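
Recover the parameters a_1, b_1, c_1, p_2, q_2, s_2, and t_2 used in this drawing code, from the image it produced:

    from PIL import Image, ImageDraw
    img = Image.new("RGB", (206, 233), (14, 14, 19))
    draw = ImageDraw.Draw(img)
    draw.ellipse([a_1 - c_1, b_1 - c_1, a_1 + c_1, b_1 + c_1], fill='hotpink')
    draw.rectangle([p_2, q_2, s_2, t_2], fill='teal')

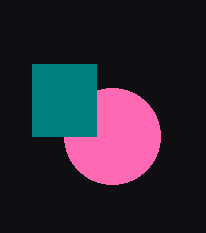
a_1 = 112, b_1 = 136, c_1 = 48, p_2 = 32, q_2 = 64, s_2 = 96, t_2 = 136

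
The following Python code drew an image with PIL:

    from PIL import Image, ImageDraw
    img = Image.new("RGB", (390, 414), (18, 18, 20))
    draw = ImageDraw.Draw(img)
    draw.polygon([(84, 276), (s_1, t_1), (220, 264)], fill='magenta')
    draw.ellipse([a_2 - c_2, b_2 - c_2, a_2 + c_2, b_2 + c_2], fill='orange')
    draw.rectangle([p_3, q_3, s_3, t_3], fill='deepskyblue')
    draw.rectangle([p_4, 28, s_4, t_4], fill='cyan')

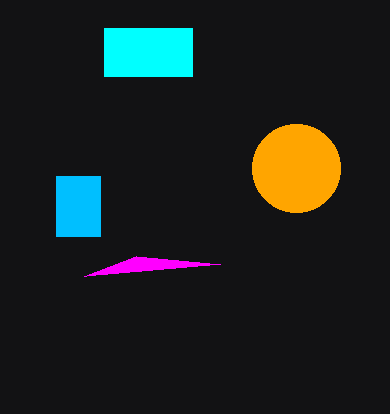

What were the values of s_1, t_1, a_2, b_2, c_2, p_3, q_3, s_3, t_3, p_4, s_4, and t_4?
s_1 = 136; t_1 = 256; a_2 = 296; b_2 = 168; c_2 = 44; p_3 = 56; q_3 = 176; s_3 = 100; t_3 = 236; p_4 = 104; s_4 = 192; t_4 = 76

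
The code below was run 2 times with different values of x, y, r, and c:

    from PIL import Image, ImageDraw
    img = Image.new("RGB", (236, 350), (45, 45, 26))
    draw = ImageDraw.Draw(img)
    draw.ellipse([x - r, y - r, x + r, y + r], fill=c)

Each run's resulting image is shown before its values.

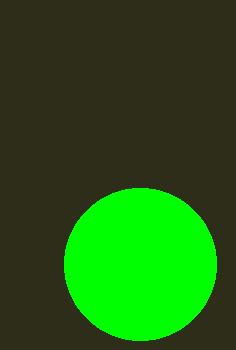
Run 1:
x = 140
y = 264
r = 76
c = 'lime'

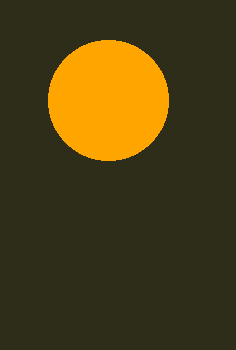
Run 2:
x = 108
y = 100
r = 60
c = 'orange'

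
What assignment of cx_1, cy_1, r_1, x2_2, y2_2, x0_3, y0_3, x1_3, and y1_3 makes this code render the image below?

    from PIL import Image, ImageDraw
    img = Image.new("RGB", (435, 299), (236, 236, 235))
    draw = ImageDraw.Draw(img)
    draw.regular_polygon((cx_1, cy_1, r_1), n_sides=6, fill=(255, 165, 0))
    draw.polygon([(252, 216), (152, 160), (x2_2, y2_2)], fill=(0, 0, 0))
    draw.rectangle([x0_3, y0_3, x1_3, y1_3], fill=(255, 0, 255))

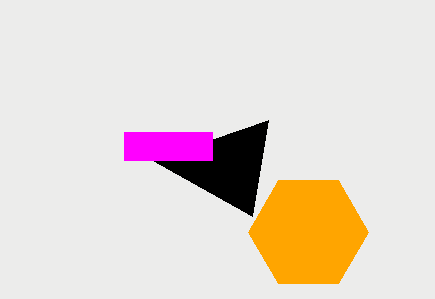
cx_1 = 308
cy_1 = 232
r_1 = 60
x2_2 = 268
y2_2 = 120
x0_3 = 124
y0_3 = 132
x1_3 = 212
y1_3 = 160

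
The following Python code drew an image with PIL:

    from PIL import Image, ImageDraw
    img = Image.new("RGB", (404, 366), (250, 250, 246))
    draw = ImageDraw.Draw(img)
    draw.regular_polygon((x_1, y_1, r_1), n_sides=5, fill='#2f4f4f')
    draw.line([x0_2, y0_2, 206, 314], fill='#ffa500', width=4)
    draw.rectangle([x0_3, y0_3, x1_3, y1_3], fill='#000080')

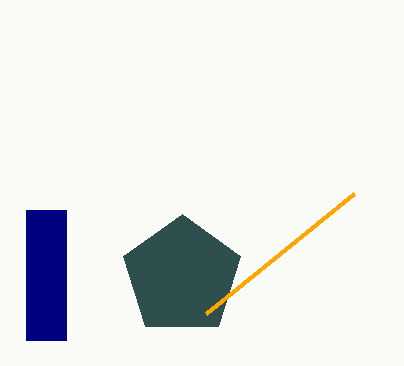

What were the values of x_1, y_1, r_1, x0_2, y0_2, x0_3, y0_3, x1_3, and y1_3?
x_1 = 182; y_1 = 276; r_1 = 62; x0_2 = 354; y0_2 = 194; x0_3 = 26; y0_3 = 210; x1_3 = 66; y1_3 = 340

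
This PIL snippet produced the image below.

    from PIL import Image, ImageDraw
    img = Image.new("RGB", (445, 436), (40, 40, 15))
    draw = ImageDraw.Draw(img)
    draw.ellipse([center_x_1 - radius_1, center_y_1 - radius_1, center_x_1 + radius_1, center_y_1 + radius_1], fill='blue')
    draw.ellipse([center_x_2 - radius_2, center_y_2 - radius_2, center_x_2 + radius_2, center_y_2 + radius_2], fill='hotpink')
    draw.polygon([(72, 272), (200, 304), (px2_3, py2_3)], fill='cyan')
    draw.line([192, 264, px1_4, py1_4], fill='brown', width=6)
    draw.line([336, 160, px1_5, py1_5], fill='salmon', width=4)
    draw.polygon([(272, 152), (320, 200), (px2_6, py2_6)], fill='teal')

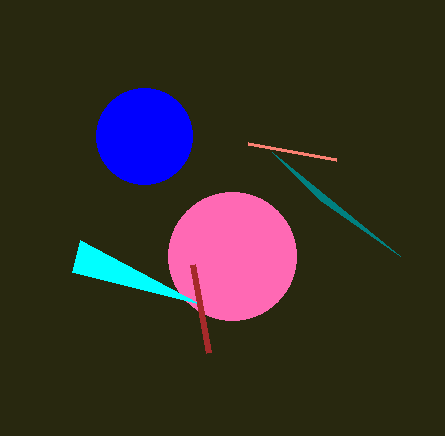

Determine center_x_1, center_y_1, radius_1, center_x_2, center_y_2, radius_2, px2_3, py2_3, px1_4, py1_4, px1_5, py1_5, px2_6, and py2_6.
center_x_1 = 144
center_y_1 = 136
radius_1 = 48
center_x_2 = 232
center_y_2 = 256
radius_2 = 64
px2_3 = 80
py2_3 = 240
px1_4 = 208
py1_4 = 352
px1_5 = 248
py1_5 = 144
px2_6 = 400
py2_6 = 256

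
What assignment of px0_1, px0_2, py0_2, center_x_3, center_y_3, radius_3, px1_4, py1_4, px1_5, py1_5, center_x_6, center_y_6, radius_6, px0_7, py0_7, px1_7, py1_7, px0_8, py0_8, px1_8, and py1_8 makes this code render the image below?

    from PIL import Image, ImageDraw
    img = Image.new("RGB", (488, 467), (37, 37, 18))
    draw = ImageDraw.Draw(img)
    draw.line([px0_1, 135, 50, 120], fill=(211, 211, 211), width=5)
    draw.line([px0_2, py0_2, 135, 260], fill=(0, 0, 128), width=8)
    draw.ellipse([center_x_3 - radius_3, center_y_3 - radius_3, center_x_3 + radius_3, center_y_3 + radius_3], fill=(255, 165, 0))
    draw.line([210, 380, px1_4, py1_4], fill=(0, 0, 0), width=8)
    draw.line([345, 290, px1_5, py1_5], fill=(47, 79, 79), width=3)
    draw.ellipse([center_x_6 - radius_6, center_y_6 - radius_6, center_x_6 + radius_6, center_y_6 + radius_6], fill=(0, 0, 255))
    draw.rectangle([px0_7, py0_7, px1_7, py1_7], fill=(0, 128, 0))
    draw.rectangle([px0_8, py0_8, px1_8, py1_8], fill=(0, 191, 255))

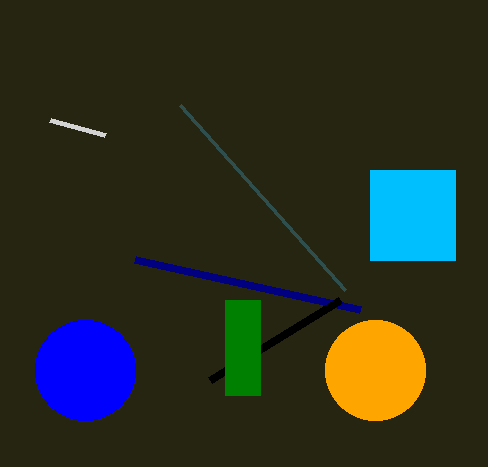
px0_1 = 105
px0_2 = 360
py0_2 = 310
center_x_3 = 375
center_y_3 = 370
radius_3 = 50
px1_4 = 340
py1_4 = 300
px1_5 = 180
py1_5 = 105
center_x_6 = 85
center_y_6 = 370
radius_6 = 50
px0_7 = 225
py0_7 = 300
px1_7 = 260
py1_7 = 395
px0_8 = 370
py0_8 = 170
px1_8 = 455
py1_8 = 260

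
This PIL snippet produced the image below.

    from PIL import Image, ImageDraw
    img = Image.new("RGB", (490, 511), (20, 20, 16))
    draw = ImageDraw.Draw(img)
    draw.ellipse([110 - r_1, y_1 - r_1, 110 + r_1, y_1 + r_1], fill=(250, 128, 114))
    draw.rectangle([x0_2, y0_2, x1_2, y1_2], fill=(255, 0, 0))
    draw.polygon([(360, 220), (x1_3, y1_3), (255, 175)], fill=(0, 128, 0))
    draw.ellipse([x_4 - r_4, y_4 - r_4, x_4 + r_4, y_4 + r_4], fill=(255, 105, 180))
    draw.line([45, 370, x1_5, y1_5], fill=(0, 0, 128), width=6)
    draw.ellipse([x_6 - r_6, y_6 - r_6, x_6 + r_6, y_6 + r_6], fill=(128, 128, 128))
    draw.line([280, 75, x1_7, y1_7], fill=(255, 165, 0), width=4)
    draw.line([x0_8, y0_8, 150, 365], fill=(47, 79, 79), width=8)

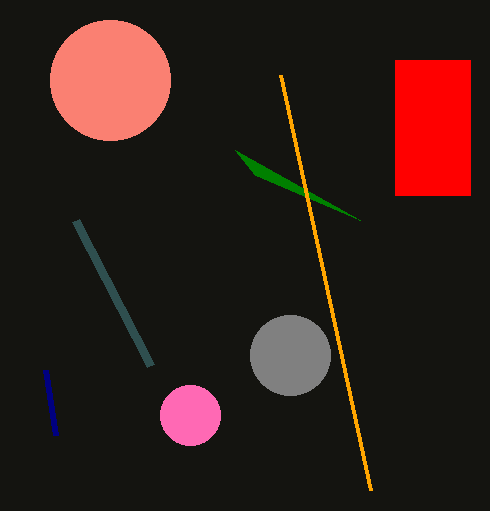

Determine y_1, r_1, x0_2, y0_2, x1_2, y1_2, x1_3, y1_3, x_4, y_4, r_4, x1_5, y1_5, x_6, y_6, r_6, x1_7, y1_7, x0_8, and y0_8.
y_1 = 80; r_1 = 60; x0_2 = 395; y0_2 = 60; x1_2 = 470; y1_2 = 195; x1_3 = 235; y1_3 = 150; x_4 = 190; y_4 = 415; r_4 = 30; x1_5 = 55; y1_5 = 435; x_6 = 290; y_6 = 355; r_6 = 40; x1_7 = 370; y1_7 = 490; x0_8 = 75; y0_8 = 220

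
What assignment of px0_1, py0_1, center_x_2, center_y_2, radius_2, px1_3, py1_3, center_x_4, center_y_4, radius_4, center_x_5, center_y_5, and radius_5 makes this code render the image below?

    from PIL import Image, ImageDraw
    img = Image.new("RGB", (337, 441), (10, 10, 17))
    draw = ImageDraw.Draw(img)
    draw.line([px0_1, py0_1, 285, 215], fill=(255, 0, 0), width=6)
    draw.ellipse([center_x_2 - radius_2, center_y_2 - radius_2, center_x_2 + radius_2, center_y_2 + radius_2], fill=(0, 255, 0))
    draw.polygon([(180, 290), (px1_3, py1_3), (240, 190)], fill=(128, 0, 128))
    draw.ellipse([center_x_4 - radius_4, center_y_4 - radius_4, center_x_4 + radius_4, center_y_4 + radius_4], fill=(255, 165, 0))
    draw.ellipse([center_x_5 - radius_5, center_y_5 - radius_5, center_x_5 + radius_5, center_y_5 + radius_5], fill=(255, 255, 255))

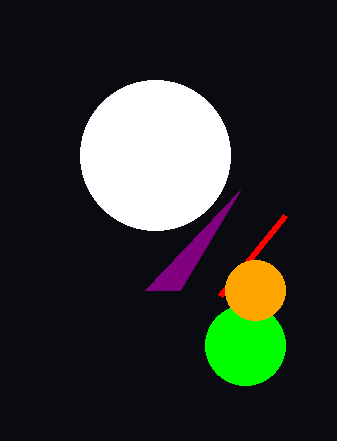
px0_1 = 220, py0_1 = 295, center_x_2 = 245, center_y_2 = 345, radius_2 = 40, px1_3 = 145, py1_3 = 290, center_x_4 = 255, center_y_4 = 290, radius_4 = 30, center_x_5 = 155, center_y_5 = 155, radius_5 = 75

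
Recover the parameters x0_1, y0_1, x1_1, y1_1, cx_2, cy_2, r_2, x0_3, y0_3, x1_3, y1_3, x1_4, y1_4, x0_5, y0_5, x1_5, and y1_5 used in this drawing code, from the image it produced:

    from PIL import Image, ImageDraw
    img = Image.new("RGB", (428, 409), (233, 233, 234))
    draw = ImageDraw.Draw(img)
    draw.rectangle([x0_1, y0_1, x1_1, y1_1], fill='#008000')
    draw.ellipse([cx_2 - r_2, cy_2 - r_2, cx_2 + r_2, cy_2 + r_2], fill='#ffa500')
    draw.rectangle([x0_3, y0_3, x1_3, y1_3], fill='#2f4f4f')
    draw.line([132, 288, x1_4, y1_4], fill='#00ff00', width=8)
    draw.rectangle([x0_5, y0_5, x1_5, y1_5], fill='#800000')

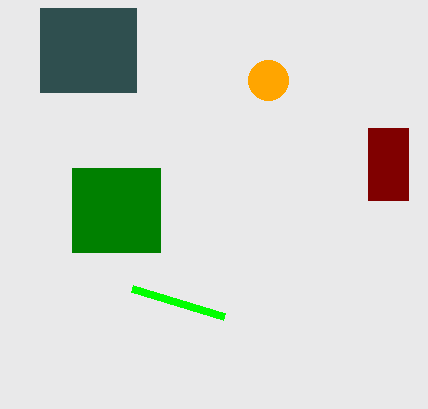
x0_1 = 72, y0_1 = 168, x1_1 = 160, y1_1 = 252, cx_2 = 268, cy_2 = 80, r_2 = 20, x0_3 = 40, y0_3 = 8, x1_3 = 136, y1_3 = 92, x1_4 = 224, y1_4 = 316, x0_5 = 368, y0_5 = 128, x1_5 = 408, y1_5 = 200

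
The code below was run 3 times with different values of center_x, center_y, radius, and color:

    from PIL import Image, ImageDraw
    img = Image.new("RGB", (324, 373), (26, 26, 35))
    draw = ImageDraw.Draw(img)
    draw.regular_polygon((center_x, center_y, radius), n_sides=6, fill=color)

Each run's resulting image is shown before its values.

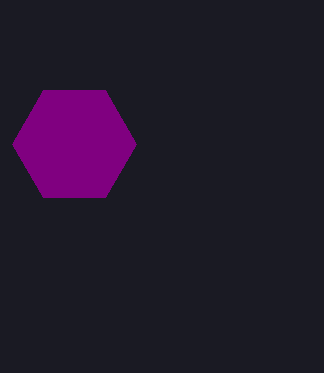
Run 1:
center_x = 74; center_y = 144; radius = 62; color = 'purple'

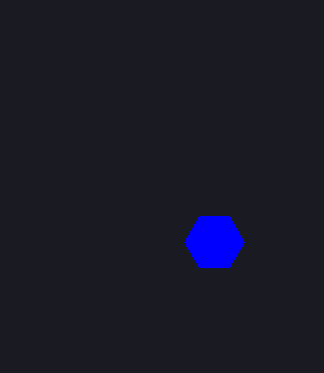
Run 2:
center_x = 214, center_y = 242, radius = 30, color = 'blue'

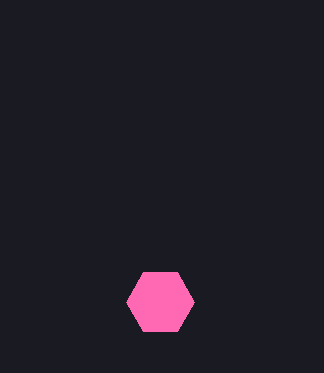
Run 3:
center_x = 160; center_y = 302; radius = 34; color = 'hotpink'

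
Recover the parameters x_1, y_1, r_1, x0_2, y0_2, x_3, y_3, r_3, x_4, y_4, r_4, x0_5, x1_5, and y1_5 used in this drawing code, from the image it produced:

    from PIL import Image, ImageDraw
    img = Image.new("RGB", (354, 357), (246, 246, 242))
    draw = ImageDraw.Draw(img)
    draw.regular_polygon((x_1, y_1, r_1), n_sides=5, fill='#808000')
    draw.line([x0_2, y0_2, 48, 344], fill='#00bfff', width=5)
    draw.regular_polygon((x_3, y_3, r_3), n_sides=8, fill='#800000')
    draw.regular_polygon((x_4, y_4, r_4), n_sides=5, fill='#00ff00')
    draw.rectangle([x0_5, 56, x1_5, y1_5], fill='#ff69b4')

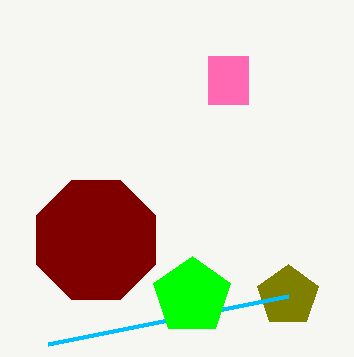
x_1 = 288, y_1 = 296, r_1 = 32, x0_2 = 288, y0_2 = 296, x_3 = 96, y_3 = 240, r_3 = 64, x_4 = 192, y_4 = 296, r_4 = 40, x0_5 = 208, x1_5 = 248, y1_5 = 104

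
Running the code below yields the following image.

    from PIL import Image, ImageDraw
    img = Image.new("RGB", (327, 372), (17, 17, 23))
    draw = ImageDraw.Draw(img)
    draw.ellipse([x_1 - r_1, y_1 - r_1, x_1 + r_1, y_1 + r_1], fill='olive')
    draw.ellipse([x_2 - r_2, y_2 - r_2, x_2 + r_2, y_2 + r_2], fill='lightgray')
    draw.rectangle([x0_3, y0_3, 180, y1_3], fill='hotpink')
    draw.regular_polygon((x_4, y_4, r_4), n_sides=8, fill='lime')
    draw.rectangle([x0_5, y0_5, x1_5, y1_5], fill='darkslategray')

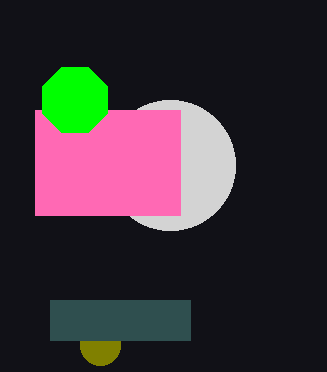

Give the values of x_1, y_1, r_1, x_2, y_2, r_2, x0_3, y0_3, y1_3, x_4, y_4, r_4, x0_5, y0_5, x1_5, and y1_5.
x_1 = 100, y_1 = 345, r_1 = 20, x_2 = 170, y_2 = 165, r_2 = 65, x0_3 = 35, y0_3 = 110, y1_3 = 215, x_4 = 75, y_4 = 100, r_4 = 35, x0_5 = 50, y0_5 = 300, x1_5 = 190, y1_5 = 340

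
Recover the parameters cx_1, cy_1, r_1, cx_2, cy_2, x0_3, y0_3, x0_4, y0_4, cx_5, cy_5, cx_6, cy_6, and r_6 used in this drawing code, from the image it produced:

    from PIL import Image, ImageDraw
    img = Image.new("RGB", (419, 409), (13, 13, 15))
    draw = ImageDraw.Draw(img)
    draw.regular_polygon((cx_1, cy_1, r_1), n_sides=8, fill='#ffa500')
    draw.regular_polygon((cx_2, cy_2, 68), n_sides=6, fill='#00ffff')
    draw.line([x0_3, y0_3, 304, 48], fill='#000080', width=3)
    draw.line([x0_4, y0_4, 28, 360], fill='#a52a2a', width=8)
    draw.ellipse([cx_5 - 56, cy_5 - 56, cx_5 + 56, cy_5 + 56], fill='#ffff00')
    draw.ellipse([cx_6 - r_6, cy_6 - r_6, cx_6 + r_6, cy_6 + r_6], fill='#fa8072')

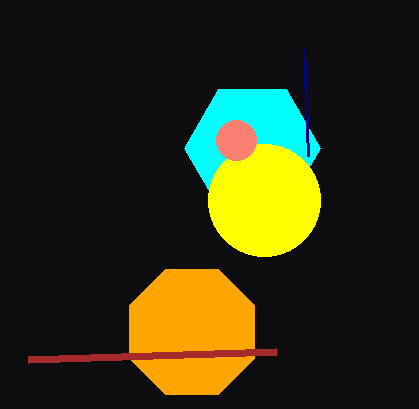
cx_1 = 192, cy_1 = 332, r_1 = 68, cx_2 = 252, cy_2 = 148, x0_3 = 308, y0_3 = 156, x0_4 = 276, y0_4 = 352, cx_5 = 264, cy_5 = 200, cx_6 = 236, cy_6 = 140, r_6 = 20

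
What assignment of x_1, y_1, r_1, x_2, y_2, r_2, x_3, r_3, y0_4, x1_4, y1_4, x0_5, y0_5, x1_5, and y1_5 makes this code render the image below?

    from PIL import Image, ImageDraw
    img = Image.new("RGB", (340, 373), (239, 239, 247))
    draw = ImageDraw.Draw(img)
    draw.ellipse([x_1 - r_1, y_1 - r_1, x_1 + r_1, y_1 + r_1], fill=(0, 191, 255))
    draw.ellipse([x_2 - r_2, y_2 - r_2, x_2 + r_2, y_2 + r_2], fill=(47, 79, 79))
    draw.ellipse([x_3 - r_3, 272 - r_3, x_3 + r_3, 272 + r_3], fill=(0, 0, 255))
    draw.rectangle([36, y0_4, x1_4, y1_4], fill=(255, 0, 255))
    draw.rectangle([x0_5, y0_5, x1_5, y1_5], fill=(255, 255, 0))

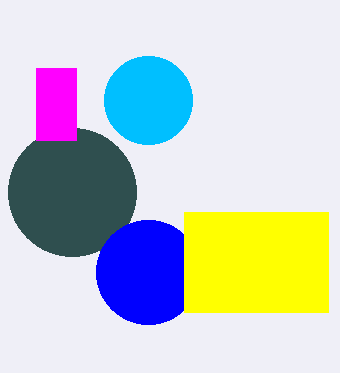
x_1 = 148; y_1 = 100; r_1 = 44; x_2 = 72; y_2 = 192; r_2 = 64; x_3 = 148; r_3 = 52; y0_4 = 68; x1_4 = 76; y1_4 = 140; x0_5 = 184; y0_5 = 212; x1_5 = 328; y1_5 = 312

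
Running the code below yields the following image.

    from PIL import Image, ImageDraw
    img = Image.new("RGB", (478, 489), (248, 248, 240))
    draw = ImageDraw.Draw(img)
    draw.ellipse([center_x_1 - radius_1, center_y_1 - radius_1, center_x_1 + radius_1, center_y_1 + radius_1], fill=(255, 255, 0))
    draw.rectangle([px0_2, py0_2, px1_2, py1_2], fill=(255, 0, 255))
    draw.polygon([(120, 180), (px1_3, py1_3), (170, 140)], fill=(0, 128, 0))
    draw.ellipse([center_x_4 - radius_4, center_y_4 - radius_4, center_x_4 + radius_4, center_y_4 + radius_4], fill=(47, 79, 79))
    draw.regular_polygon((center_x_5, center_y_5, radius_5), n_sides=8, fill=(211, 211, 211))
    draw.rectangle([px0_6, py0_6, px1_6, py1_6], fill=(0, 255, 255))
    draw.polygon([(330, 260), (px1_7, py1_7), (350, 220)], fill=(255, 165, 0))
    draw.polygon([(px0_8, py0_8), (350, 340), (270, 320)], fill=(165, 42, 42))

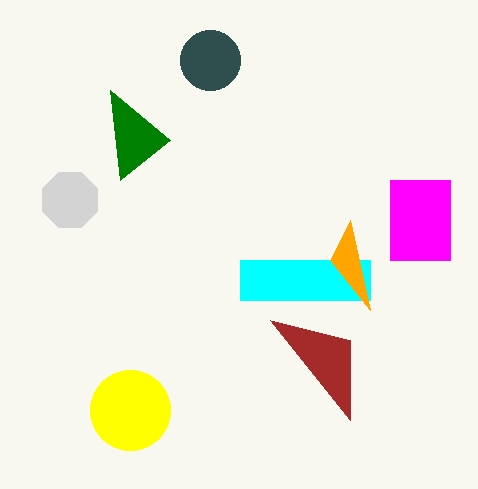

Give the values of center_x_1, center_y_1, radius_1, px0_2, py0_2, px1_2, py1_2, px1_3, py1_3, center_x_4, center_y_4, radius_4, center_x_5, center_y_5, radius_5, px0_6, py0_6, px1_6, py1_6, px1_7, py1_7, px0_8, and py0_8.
center_x_1 = 130
center_y_1 = 410
radius_1 = 40
px0_2 = 390
py0_2 = 180
px1_2 = 450
py1_2 = 260
px1_3 = 110
py1_3 = 90
center_x_4 = 210
center_y_4 = 60
radius_4 = 30
center_x_5 = 70
center_y_5 = 200
radius_5 = 30
px0_6 = 240
py0_6 = 260
px1_6 = 370
py1_6 = 300
px1_7 = 370
py1_7 = 310
px0_8 = 350
py0_8 = 420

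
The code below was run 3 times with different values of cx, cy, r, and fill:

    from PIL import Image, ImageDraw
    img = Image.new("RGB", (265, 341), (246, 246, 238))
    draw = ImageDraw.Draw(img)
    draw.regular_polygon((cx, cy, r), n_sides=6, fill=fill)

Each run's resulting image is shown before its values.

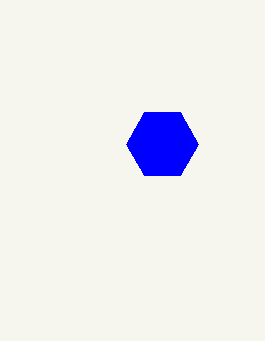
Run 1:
cx = 162, cy = 144, r = 36, fill = 'blue'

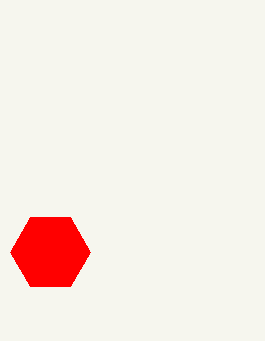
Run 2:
cx = 50; cy = 252; r = 40; fill = 'red'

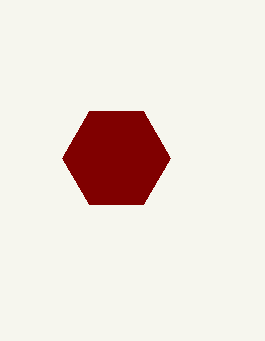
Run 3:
cx = 116
cy = 158
r = 54
fill = 'maroon'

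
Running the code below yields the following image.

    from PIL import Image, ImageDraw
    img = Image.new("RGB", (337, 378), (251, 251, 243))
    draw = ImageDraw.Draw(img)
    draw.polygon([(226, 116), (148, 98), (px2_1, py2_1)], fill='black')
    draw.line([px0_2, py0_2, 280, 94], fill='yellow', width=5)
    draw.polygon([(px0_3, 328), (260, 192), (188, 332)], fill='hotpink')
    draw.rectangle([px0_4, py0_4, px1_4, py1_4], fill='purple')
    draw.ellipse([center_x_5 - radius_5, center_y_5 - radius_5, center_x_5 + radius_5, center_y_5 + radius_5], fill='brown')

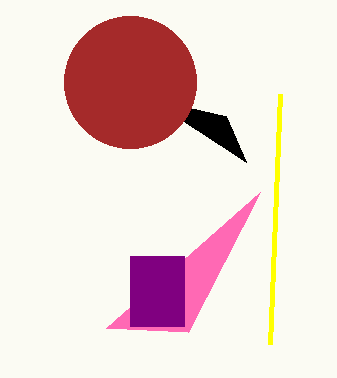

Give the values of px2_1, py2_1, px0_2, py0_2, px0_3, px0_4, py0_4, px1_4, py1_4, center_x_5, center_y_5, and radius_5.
px2_1 = 246, py2_1 = 162, px0_2 = 270, py0_2 = 344, px0_3 = 106, px0_4 = 130, py0_4 = 256, px1_4 = 184, py1_4 = 326, center_x_5 = 130, center_y_5 = 82, radius_5 = 66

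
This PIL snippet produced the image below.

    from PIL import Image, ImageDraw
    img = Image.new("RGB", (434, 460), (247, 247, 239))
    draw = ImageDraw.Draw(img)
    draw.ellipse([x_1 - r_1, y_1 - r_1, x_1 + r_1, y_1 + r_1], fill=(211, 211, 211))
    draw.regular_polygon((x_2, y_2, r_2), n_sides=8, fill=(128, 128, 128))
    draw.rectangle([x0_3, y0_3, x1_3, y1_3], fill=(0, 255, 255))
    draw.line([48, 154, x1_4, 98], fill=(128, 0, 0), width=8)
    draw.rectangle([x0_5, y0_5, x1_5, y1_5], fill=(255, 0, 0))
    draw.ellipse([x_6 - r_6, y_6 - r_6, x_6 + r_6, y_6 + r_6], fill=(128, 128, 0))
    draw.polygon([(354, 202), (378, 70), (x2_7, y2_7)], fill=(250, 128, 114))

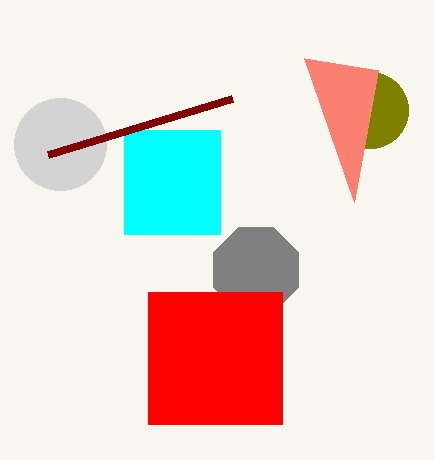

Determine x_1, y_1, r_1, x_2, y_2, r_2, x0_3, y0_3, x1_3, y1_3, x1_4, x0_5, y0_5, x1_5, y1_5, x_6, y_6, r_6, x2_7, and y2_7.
x_1 = 60, y_1 = 144, r_1 = 46, x_2 = 256, y_2 = 270, r_2 = 46, x0_3 = 124, y0_3 = 130, x1_3 = 220, y1_3 = 234, x1_4 = 232, x0_5 = 148, y0_5 = 292, x1_5 = 282, y1_5 = 424, x_6 = 370, y_6 = 110, r_6 = 38, x2_7 = 304, y2_7 = 58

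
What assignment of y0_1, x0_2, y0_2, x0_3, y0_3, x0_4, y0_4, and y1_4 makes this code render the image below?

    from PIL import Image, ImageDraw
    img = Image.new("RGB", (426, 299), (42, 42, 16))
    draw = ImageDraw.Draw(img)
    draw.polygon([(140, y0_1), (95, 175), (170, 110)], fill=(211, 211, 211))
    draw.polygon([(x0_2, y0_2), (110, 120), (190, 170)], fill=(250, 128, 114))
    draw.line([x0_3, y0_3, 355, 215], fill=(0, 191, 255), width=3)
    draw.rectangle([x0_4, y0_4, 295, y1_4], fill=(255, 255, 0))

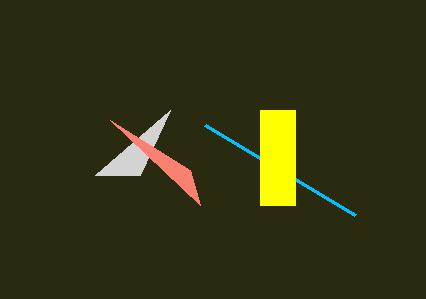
y0_1 = 175; x0_2 = 200; y0_2 = 205; x0_3 = 205; y0_3 = 125; x0_4 = 260; y0_4 = 110; y1_4 = 205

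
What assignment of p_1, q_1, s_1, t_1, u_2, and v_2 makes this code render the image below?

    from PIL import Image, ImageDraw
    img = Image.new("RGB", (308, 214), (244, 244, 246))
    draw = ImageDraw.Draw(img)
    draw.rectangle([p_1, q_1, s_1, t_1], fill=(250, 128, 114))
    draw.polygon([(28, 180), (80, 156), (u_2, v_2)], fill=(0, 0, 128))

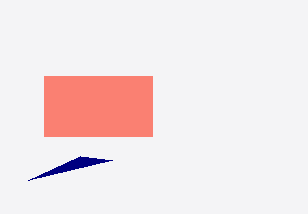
p_1 = 44
q_1 = 76
s_1 = 152
t_1 = 136
u_2 = 112
v_2 = 160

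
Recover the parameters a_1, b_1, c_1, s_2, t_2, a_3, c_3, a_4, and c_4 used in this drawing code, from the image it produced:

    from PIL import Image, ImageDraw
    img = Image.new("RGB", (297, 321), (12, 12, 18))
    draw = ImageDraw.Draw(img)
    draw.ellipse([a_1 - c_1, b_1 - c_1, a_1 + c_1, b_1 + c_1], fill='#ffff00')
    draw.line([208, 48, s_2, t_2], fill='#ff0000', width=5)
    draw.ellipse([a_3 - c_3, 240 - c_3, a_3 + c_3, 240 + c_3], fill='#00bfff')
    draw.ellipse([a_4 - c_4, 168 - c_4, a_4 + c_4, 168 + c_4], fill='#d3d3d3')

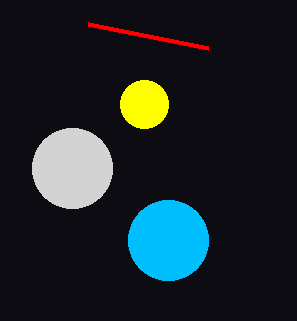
a_1 = 144
b_1 = 104
c_1 = 24
s_2 = 88
t_2 = 24
a_3 = 168
c_3 = 40
a_4 = 72
c_4 = 40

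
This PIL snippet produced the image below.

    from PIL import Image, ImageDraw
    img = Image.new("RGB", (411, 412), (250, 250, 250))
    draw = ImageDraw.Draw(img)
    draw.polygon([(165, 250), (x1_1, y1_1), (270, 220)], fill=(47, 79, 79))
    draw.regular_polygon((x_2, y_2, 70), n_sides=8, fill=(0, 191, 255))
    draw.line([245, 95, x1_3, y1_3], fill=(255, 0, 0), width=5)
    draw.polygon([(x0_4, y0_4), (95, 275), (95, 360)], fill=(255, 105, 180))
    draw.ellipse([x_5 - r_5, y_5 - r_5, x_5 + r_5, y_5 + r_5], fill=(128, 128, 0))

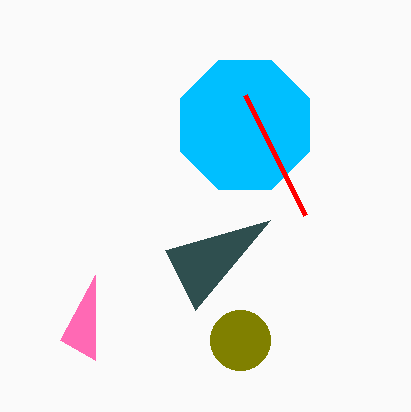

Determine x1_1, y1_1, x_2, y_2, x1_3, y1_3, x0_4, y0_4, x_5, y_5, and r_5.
x1_1 = 195; y1_1 = 310; x_2 = 245; y_2 = 125; x1_3 = 305; y1_3 = 215; x0_4 = 60; y0_4 = 340; x_5 = 240; y_5 = 340; r_5 = 30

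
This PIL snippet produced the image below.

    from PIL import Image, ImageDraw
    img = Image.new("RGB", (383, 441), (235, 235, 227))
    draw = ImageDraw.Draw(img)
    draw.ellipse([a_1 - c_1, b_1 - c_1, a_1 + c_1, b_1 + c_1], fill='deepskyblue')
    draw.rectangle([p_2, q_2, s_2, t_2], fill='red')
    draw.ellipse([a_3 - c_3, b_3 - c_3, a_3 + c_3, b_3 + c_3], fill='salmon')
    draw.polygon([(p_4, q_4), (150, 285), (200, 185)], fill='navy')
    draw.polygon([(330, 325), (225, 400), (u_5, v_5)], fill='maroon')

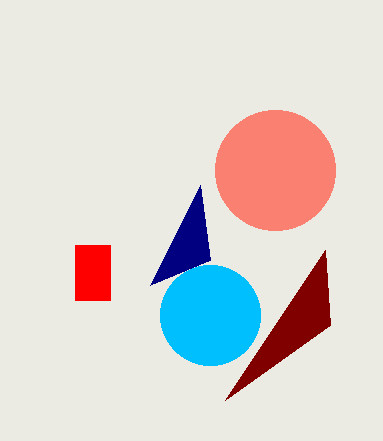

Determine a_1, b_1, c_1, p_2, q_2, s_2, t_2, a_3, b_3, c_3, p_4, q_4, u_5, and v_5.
a_1 = 210, b_1 = 315, c_1 = 50, p_2 = 75, q_2 = 245, s_2 = 110, t_2 = 300, a_3 = 275, b_3 = 170, c_3 = 60, p_4 = 210, q_4 = 260, u_5 = 325, v_5 = 250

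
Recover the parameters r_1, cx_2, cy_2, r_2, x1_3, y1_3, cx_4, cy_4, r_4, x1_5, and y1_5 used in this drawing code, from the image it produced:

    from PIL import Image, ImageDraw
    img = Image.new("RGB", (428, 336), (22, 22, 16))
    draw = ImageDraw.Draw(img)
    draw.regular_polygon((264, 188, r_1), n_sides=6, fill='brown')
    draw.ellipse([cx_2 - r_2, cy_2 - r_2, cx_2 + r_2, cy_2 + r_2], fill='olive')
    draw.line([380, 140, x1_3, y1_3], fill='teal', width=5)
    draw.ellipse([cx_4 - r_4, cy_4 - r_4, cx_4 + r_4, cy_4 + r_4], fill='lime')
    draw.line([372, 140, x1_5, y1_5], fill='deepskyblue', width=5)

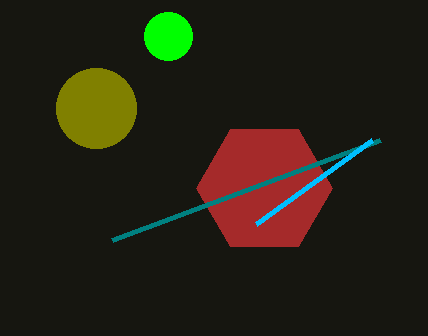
r_1 = 68; cx_2 = 96; cy_2 = 108; r_2 = 40; x1_3 = 112; y1_3 = 240; cx_4 = 168; cy_4 = 36; r_4 = 24; x1_5 = 256; y1_5 = 224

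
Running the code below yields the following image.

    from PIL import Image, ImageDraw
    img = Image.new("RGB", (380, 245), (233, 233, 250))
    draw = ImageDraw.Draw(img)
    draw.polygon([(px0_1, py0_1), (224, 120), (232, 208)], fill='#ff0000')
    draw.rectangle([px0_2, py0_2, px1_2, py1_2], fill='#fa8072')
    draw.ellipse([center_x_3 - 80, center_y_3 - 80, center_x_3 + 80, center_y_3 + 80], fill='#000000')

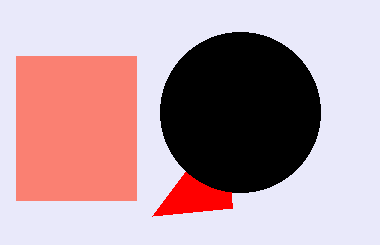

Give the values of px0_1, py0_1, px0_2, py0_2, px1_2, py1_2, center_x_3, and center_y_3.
px0_1 = 152, py0_1 = 216, px0_2 = 16, py0_2 = 56, px1_2 = 136, py1_2 = 200, center_x_3 = 240, center_y_3 = 112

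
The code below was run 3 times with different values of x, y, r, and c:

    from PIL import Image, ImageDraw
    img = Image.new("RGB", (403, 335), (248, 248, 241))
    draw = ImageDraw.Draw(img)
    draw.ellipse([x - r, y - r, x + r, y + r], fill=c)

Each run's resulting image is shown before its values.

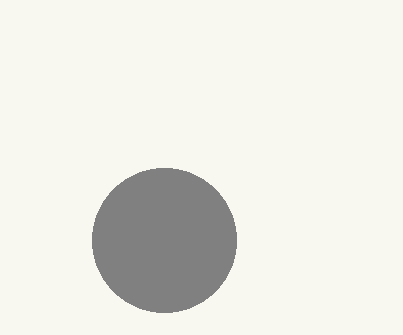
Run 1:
x = 164; y = 240; r = 72; c = 'gray'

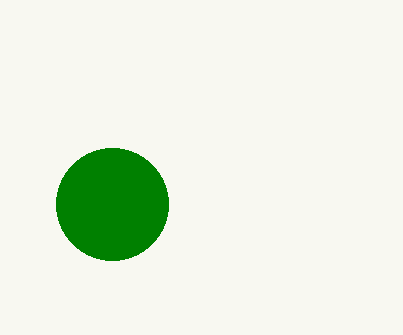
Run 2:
x = 112; y = 204; r = 56; c = 'green'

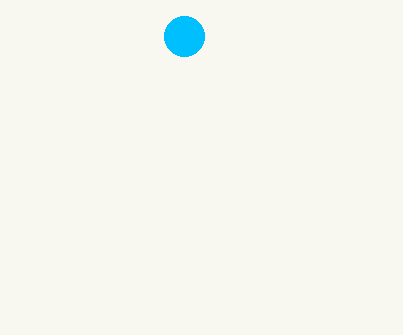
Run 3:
x = 184, y = 36, r = 20, c = 'deepskyblue'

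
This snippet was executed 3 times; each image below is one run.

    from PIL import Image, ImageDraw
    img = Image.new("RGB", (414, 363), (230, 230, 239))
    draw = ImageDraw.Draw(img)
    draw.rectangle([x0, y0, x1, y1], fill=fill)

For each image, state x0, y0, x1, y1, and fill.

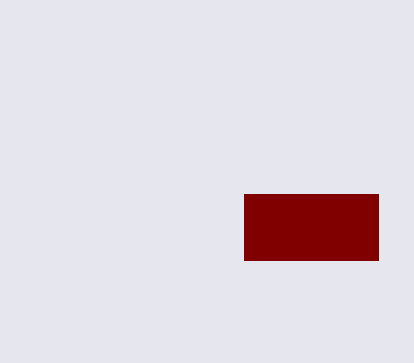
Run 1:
x0 = 244
y0 = 194
x1 = 378
y1 = 260
fill = 'maroon'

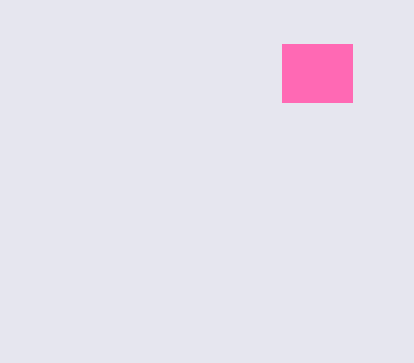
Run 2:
x0 = 282, y0 = 44, x1 = 352, y1 = 102, fill = 'hotpink'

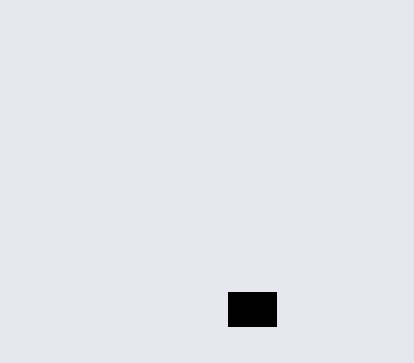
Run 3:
x0 = 228; y0 = 292; x1 = 276; y1 = 326; fill = 'black'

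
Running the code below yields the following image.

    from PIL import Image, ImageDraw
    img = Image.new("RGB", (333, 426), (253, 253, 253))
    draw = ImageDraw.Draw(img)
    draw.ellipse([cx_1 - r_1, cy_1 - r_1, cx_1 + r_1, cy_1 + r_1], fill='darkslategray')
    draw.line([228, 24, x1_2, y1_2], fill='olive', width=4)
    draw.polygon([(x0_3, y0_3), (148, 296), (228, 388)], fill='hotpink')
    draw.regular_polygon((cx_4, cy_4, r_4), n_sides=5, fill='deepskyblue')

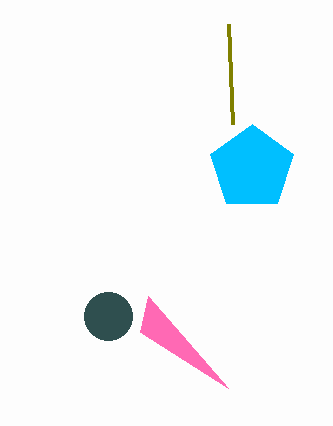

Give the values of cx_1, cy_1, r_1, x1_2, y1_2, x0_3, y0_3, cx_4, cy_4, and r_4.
cx_1 = 108
cy_1 = 316
r_1 = 24
x1_2 = 232
y1_2 = 124
x0_3 = 140
y0_3 = 332
cx_4 = 252
cy_4 = 168
r_4 = 44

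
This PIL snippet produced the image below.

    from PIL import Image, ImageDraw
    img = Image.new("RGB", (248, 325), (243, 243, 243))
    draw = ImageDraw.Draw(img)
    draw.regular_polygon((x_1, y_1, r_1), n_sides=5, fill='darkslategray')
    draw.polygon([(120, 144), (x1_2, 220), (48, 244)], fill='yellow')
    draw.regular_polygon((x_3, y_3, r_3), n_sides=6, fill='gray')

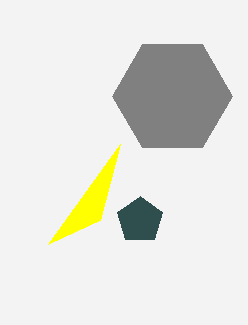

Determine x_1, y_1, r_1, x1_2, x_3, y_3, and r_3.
x_1 = 140; y_1 = 220; r_1 = 24; x1_2 = 100; x_3 = 172; y_3 = 96; r_3 = 60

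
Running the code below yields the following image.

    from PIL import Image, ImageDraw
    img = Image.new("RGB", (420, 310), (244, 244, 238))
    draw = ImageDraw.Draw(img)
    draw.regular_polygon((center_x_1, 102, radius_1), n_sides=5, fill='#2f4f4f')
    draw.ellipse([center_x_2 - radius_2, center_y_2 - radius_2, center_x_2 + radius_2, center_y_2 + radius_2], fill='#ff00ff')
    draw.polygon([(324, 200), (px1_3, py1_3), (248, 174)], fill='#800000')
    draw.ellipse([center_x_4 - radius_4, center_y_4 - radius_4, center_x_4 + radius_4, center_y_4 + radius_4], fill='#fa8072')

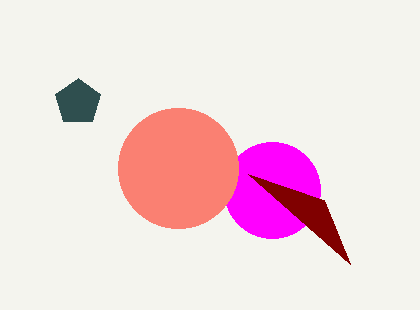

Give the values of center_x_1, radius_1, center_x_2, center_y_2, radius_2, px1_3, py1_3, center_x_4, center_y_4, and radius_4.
center_x_1 = 78
radius_1 = 24
center_x_2 = 272
center_y_2 = 190
radius_2 = 48
px1_3 = 350
py1_3 = 264
center_x_4 = 178
center_y_4 = 168
radius_4 = 60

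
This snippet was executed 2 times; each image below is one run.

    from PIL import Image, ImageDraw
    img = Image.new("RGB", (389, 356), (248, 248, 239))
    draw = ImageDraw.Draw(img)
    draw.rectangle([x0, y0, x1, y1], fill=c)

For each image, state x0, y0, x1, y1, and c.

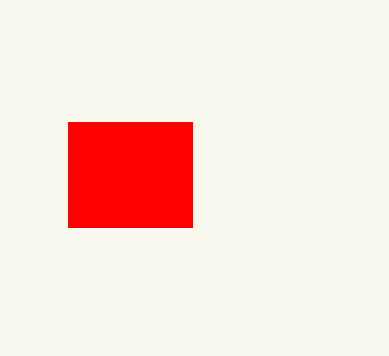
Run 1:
x0 = 68, y0 = 122, x1 = 192, y1 = 227, c = 'red'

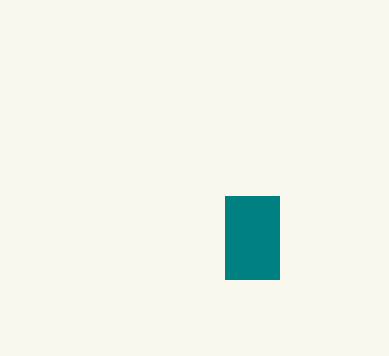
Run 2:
x0 = 225; y0 = 196; x1 = 279; y1 = 279; c = 'teal'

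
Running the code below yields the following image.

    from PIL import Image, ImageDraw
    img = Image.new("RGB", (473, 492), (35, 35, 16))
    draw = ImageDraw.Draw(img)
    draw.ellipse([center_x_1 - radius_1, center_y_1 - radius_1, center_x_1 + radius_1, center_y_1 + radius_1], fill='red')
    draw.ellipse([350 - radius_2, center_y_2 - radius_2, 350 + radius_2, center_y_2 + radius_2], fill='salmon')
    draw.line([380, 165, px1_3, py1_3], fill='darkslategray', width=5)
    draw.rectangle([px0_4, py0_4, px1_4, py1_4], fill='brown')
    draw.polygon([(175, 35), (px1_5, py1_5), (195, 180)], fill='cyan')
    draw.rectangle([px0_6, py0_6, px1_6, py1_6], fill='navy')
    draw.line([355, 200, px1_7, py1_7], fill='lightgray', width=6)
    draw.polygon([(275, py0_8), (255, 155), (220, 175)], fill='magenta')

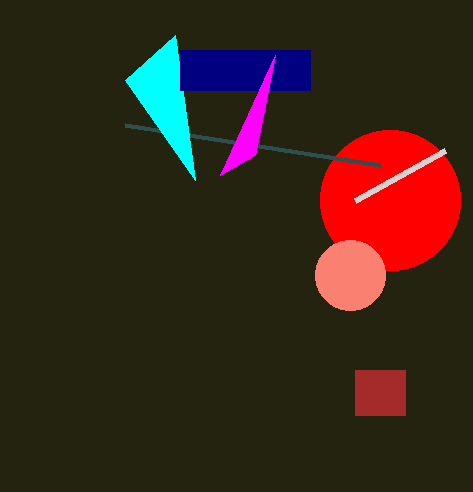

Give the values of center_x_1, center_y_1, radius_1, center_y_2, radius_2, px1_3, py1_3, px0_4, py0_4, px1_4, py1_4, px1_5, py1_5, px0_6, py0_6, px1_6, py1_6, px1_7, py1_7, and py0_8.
center_x_1 = 390
center_y_1 = 200
radius_1 = 70
center_y_2 = 275
radius_2 = 35
px1_3 = 125
py1_3 = 125
px0_4 = 355
py0_4 = 370
px1_4 = 405
py1_4 = 415
px1_5 = 125
py1_5 = 80
px0_6 = 180
py0_6 = 50
px1_6 = 310
py1_6 = 90
px1_7 = 445
py1_7 = 150
py0_8 = 55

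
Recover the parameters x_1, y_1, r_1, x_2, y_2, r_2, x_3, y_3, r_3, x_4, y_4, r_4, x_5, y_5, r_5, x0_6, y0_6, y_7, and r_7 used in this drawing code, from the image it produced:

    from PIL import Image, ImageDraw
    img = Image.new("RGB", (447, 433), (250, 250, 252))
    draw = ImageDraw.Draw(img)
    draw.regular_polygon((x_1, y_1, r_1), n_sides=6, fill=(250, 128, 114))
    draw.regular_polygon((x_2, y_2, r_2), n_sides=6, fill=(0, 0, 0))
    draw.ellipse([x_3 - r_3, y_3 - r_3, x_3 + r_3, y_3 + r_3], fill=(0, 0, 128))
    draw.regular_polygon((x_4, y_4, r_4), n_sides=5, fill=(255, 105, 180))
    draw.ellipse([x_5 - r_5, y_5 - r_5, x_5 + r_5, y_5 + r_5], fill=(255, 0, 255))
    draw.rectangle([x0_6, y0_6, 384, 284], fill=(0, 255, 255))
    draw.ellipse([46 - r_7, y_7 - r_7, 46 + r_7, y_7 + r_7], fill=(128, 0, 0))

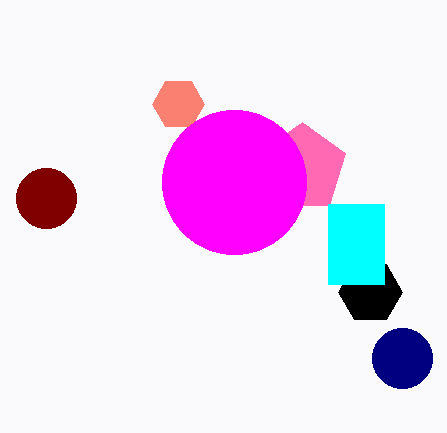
x_1 = 178; y_1 = 104; r_1 = 26; x_2 = 370; y_2 = 292; r_2 = 32; x_3 = 402; y_3 = 358; r_3 = 30; x_4 = 302; y_4 = 168; r_4 = 46; x_5 = 234; y_5 = 182; r_5 = 72; x0_6 = 328; y0_6 = 204; y_7 = 198; r_7 = 30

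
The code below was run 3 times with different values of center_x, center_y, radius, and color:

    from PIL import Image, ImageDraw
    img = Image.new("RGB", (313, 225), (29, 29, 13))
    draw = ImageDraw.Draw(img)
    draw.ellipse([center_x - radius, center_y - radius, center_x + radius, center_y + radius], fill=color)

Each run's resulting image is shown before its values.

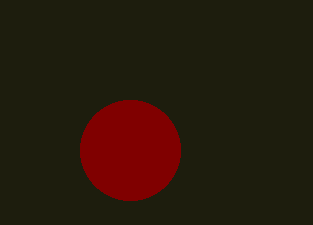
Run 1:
center_x = 130; center_y = 150; radius = 50; color = 'maroon'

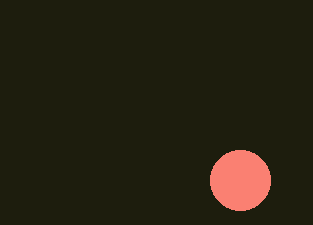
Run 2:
center_x = 240
center_y = 180
radius = 30
color = 'salmon'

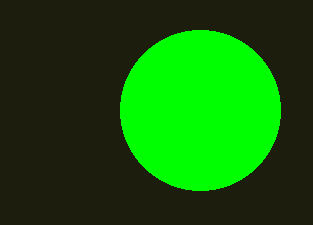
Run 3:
center_x = 200
center_y = 110
radius = 80
color = 'lime'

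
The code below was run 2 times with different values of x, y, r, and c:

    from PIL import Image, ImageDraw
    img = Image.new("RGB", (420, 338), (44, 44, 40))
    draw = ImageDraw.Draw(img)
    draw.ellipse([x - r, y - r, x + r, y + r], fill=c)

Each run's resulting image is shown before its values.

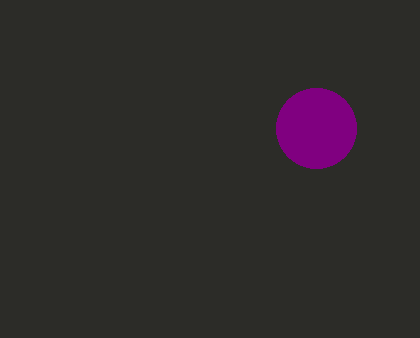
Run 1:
x = 316; y = 128; r = 40; c = 'purple'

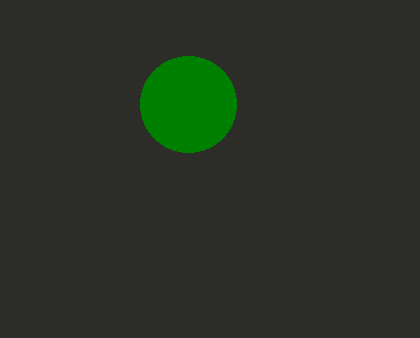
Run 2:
x = 188
y = 104
r = 48
c = 'green'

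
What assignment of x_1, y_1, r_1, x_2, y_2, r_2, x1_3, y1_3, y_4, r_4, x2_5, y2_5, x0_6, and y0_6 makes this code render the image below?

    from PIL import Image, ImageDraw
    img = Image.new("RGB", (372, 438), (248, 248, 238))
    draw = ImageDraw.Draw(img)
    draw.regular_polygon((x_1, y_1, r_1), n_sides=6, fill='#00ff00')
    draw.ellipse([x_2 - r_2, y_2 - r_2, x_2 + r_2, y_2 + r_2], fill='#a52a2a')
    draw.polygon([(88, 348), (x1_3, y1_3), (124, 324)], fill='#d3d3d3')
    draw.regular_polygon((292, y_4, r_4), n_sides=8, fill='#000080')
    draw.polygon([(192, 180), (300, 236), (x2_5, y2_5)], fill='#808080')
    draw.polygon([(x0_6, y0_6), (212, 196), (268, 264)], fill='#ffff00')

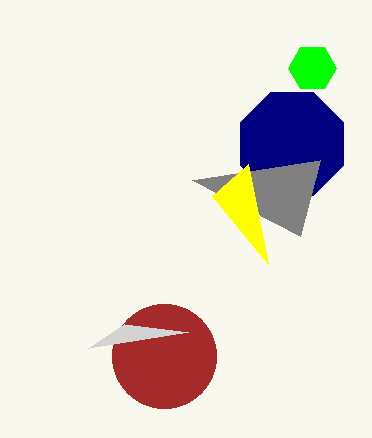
x_1 = 312, y_1 = 68, r_1 = 24, x_2 = 164, y_2 = 356, r_2 = 52, x1_3 = 188, y1_3 = 332, y_4 = 144, r_4 = 56, x2_5 = 320, y2_5 = 160, x0_6 = 248, y0_6 = 164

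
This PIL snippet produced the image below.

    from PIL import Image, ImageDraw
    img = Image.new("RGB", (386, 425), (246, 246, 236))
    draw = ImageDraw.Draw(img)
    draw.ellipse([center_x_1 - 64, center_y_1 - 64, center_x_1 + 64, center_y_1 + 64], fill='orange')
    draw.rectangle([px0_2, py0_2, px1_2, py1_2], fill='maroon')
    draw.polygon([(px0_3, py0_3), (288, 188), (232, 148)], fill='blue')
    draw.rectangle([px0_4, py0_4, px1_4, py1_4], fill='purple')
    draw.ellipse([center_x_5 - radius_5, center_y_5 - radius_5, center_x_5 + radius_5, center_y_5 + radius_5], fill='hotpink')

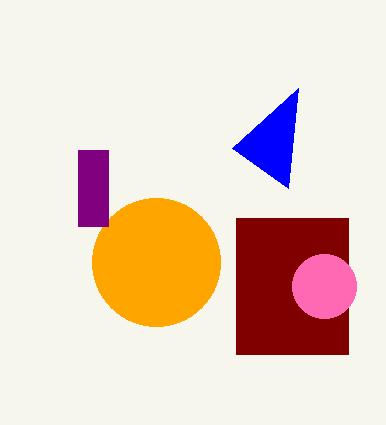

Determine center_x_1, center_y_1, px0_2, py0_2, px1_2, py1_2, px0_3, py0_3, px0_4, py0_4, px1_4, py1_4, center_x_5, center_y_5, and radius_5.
center_x_1 = 156; center_y_1 = 262; px0_2 = 236; py0_2 = 218; px1_2 = 348; py1_2 = 354; px0_3 = 298; py0_3 = 88; px0_4 = 78; py0_4 = 150; px1_4 = 108; py1_4 = 226; center_x_5 = 324; center_y_5 = 286; radius_5 = 32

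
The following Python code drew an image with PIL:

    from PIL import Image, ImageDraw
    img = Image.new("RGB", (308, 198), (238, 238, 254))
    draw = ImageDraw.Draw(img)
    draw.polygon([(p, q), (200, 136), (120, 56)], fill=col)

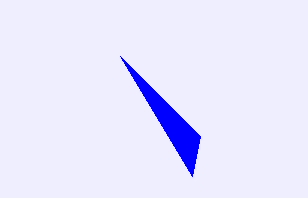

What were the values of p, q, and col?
p = 192; q = 176; col = 'blue'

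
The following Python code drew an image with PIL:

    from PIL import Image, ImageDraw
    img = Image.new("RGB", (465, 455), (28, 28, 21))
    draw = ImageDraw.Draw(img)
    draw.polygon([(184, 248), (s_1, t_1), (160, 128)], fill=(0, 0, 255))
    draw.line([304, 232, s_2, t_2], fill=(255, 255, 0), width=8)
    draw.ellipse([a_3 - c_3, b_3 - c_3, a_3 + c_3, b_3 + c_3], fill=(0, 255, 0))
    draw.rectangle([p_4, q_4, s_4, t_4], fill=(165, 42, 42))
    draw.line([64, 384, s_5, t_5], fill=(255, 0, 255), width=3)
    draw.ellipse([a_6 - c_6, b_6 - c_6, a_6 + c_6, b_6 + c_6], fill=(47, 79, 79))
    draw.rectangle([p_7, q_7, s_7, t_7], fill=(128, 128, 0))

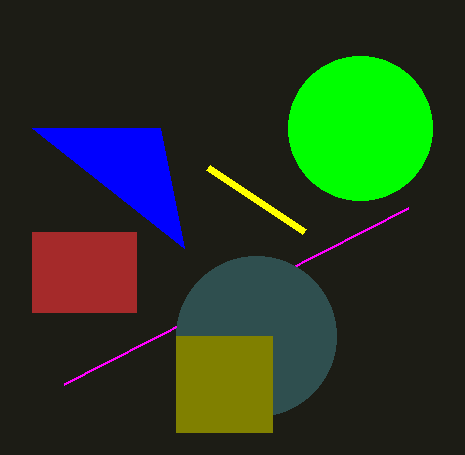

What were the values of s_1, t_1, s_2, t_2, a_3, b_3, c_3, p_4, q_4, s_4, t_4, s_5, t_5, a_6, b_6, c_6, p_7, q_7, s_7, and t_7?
s_1 = 32
t_1 = 128
s_2 = 208
t_2 = 168
a_3 = 360
b_3 = 128
c_3 = 72
p_4 = 32
q_4 = 232
s_4 = 136
t_4 = 312
s_5 = 408
t_5 = 208
a_6 = 256
b_6 = 336
c_6 = 80
p_7 = 176
q_7 = 336
s_7 = 272
t_7 = 432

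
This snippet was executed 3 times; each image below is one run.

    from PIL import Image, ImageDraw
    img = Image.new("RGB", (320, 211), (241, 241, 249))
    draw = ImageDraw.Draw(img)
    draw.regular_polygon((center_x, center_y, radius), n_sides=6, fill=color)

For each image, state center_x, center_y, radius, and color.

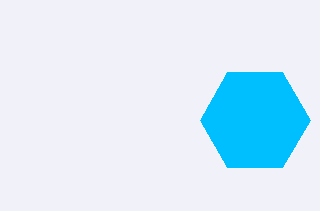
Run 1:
center_x = 255, center_y = 120, radius = 55, color = 'deepskyblue'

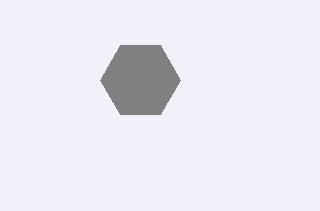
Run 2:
center_x = 140
center_y = 80
radius = 40
color = 'gray'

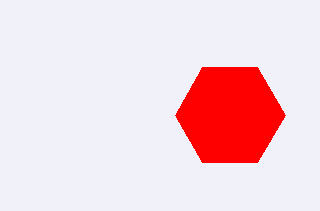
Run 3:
center_x = 230
center_y = 115
radius = 55
color = 'red'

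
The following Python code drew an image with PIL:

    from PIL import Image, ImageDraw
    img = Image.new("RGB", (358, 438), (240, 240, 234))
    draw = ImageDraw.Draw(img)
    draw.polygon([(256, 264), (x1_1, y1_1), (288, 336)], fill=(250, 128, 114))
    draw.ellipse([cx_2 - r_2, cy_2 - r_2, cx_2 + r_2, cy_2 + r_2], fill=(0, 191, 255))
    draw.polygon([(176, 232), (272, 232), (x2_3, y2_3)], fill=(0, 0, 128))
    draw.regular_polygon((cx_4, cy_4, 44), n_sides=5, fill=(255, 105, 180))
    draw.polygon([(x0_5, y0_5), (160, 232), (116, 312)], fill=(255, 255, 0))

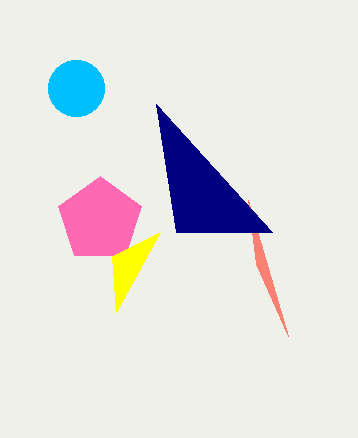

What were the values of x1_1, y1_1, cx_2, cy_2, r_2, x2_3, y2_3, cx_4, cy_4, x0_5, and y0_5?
x1_1 = 248, y1_1 = 200, cx_2 = 76, cy_2 = 88, r_2 = 28, x2_3 = 156, y2_3 = 104, cx_4 = 100, cy_4 = 220, x0_5 = 112, y0_5 = 256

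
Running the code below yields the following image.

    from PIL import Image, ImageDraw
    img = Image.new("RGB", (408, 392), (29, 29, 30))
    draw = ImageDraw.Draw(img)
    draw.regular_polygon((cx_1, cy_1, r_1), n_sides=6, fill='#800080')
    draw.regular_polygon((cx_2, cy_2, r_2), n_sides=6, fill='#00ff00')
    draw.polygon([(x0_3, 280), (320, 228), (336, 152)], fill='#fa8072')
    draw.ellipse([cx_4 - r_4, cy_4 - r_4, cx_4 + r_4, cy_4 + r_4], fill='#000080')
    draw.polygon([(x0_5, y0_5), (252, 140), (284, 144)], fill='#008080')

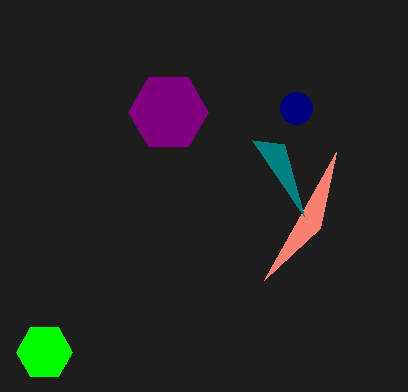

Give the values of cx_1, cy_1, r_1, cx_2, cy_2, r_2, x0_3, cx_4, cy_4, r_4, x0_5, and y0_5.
cx_1 = 168
cy_1 = 112
r_1 = 40
cx_2 = 44
cy_2 = 352
r_2 = 28
x0_3 = 264
cx_4 = 296
cy_4 = 108
r_4 = 16
x0_5 = 304
y0_5 = 216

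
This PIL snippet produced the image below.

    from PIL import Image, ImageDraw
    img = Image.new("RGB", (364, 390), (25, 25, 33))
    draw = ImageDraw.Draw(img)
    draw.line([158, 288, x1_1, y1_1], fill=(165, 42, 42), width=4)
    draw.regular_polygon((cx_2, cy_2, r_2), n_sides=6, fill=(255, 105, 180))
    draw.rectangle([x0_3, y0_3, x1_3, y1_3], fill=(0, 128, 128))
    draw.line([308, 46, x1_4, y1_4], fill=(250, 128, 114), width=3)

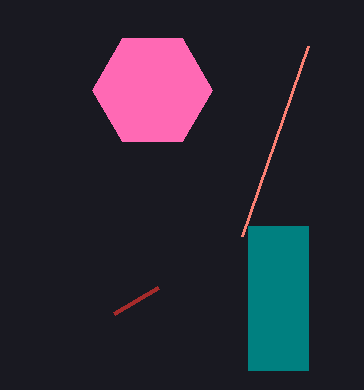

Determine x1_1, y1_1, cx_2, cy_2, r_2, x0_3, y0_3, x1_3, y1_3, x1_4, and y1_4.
x1_1 = 114; y1_1 = 314; cx_2 = 152; cy_2 = 90; r_2 = 60; x0_3 = 248; y0_3 = 226; x1_3 = 308; y1_3 = 370; x1_4 = 242; y1_4 = 236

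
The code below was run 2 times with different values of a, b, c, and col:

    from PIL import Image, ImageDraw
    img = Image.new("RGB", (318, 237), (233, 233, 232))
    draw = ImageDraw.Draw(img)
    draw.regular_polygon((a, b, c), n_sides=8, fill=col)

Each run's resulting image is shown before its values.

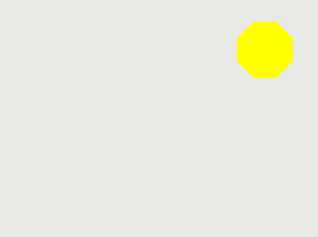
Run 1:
a = 265, b = 50, c = 30, col = 'yellow'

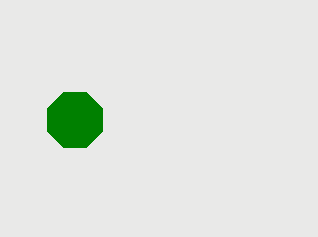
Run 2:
a = 75, b = 120, c = 30, col = 'green'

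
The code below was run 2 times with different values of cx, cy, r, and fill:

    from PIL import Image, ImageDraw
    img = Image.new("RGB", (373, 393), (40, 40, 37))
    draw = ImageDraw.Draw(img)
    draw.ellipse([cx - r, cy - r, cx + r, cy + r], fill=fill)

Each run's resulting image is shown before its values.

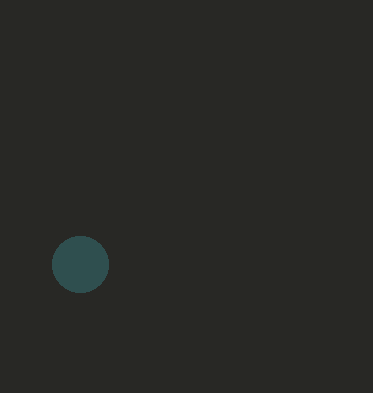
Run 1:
cx = 80, cy = 264, r = 28, fill = 'darkslategray'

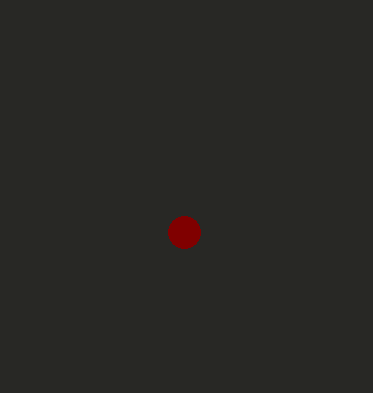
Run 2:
cx = 184; cy = 232; r = 16; fill = 'maroon'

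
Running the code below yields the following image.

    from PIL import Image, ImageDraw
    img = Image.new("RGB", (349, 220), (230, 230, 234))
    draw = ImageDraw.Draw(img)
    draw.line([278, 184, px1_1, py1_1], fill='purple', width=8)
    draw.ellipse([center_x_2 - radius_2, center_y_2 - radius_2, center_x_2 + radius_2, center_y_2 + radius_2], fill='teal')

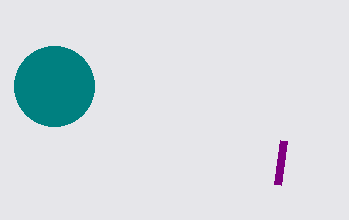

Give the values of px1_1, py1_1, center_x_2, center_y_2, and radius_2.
px1_1 = 284, py1_1 = 140, center_x_2 = 54, center_y_2 = 86, radius_2 = 40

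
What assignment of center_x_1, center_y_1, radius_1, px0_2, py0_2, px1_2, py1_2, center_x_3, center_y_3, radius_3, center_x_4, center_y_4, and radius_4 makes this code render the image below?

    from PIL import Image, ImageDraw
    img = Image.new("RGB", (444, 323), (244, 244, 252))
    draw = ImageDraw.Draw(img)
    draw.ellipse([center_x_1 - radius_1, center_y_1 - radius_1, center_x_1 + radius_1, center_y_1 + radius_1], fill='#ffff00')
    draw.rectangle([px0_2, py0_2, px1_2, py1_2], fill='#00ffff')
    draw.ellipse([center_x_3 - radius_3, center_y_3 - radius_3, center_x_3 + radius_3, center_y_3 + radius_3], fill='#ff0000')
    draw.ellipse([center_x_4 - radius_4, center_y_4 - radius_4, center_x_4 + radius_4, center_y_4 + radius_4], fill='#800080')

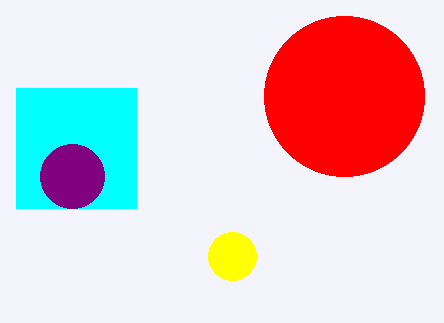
center_x_1 = 232, center_y_1 = 256, radius_1 = 24, px0_2 = 16, py0_2 = 88, px1_2 = 136, py1_2 = 208, center_x_3 = 344, center_y_3 = 96, radius_3 = 80, center_x_4 = 72, center_y_4 = 176, radius_4 = 32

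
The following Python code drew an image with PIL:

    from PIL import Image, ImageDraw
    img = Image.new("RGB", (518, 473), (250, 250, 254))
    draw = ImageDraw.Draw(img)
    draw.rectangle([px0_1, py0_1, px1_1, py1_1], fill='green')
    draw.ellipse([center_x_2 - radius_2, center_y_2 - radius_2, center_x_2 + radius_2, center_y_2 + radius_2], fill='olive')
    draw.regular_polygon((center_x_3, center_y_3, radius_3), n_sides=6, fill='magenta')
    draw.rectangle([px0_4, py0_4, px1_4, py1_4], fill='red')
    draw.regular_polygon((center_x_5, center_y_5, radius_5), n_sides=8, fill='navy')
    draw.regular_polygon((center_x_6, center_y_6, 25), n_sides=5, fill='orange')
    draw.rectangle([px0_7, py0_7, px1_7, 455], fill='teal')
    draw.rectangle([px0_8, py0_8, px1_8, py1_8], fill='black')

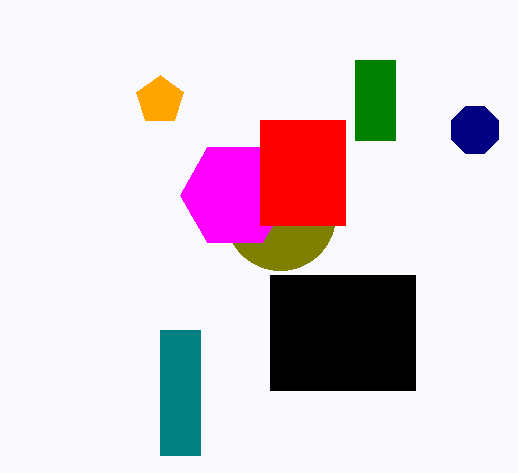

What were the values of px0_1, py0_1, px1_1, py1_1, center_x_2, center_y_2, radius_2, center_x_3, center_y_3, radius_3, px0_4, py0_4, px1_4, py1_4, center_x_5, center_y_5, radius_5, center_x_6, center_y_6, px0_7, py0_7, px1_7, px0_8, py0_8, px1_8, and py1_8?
px0_1 = 355
py0_1 = 60
px1_1 = 395
py1_1 = 140
center_x_2 = 280
center_y_2 = 215
radius_2 = 55
center_x_3 = 235
center_y_3 = 195
radius_3 = 55
px0_4 = 260
py0_4 = 120
px1_4 = 345
py1_4 = 225
center_x_5 = 475
center_y_5 = 130
radius_5 = 25
center_x_6 = 160
center_y_6 = 100
px0_7 = 160
py0_7 = 330
px1_7 = 200
px0_8 = 270
py0_8 = 275
px1_8 = 415
py1_8 = 390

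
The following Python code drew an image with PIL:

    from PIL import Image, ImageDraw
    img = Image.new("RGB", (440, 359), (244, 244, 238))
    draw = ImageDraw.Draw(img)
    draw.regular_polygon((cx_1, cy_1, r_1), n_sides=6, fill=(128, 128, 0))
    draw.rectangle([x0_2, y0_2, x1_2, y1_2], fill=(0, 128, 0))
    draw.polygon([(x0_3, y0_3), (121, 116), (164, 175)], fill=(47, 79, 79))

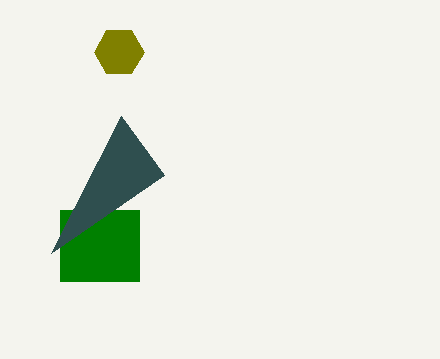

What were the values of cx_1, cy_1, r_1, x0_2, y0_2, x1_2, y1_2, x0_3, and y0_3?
cx_1 = 119, cy_1 = 52, r_1 = 25, x0_2 = 60, y0_2 = 210, x1_2 = 139, y1_2 = 281, x0_3 = 51, y0_3 = 253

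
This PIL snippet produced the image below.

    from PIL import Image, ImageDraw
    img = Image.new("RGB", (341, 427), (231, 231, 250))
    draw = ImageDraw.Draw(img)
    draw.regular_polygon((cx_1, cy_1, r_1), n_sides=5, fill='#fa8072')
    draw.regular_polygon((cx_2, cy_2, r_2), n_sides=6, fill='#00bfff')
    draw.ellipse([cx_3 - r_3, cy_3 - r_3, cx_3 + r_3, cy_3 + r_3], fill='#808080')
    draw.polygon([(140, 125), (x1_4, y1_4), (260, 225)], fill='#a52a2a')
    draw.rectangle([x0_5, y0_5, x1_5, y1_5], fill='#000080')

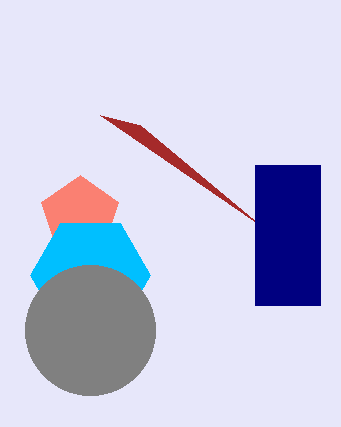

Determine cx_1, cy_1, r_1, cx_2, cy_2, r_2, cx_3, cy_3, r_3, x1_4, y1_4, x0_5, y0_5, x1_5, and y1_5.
cx_1 = 80
cy_1 = 215
r_1 = 40
cx_2 = 90
cy_2 = 275
r_2 = 60
cx_3 = 90
cy_3 = 330
r_3 = 65
x1_4 = 100
y1_4 = 115
x0_5 = 255
y0_5 = 165
x1_5 = 320
y1_5 = 305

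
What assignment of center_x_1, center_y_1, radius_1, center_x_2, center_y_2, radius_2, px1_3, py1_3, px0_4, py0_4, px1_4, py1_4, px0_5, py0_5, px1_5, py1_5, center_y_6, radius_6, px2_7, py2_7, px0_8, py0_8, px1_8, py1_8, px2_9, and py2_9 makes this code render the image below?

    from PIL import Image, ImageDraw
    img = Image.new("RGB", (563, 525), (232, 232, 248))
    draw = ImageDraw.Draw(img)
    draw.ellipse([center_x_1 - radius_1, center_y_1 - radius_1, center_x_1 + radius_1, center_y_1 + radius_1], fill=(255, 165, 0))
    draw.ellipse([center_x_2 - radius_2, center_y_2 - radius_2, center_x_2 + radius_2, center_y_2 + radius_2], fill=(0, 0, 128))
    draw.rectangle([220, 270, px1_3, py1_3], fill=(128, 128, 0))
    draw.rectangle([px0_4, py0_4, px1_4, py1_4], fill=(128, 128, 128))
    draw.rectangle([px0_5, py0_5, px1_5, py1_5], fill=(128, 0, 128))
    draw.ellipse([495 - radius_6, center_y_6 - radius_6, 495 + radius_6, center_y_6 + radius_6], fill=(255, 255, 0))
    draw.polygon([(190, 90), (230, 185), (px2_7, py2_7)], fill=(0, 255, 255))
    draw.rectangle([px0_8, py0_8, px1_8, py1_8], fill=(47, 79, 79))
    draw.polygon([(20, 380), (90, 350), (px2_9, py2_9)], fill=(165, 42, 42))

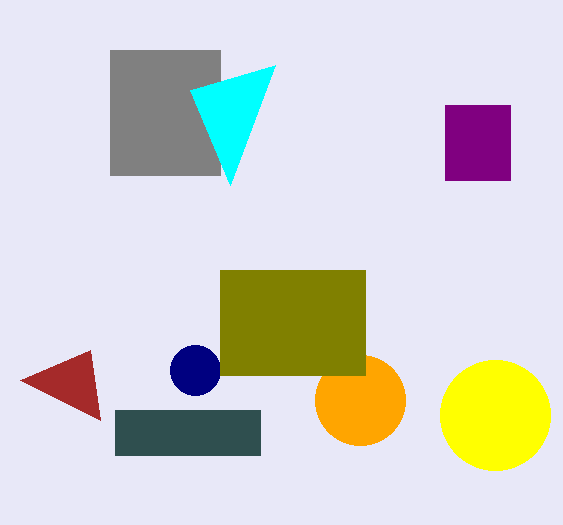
center_x_1 = 360; center_y_1 = 400; radius_1 = 45; center_x_2 = 195; center_y_2 = 370; radius_2 = 25; px1_3 = 365; py1_3 = 375; px0_4 = 110; py0_4 = 50; px1_4 = 220; py1_4 = 175; px0_5 = 445; py0_5 = 105; px1_5 = 510; py1_5 = 180; center_y_6 = 415; radius_6 = 55; px2_7 = 275; py2_7 = 65; px0_8 = 115; py0_8 = 410; px1_8 = 260; py1_8 = 455; px2_9 = 100; py2_9 = 420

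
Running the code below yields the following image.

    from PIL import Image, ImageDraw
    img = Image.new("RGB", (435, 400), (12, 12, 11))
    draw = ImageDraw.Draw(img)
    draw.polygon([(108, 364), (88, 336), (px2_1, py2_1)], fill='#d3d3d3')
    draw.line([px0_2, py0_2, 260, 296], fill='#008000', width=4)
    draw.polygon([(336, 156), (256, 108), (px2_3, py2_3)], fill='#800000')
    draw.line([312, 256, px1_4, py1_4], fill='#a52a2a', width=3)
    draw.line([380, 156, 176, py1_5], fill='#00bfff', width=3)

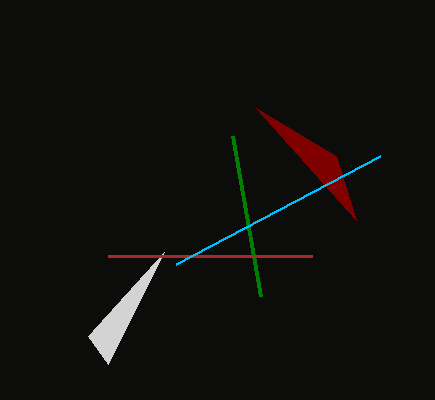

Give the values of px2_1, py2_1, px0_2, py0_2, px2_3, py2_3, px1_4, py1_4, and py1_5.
px2_1 = 164; py2_1 = 252; px0_2 = 232; py0_2 = 136; px2_3 = 356; py2_3 = 220; px1_4 = 108; py1_4 = 256; py1_5 = 264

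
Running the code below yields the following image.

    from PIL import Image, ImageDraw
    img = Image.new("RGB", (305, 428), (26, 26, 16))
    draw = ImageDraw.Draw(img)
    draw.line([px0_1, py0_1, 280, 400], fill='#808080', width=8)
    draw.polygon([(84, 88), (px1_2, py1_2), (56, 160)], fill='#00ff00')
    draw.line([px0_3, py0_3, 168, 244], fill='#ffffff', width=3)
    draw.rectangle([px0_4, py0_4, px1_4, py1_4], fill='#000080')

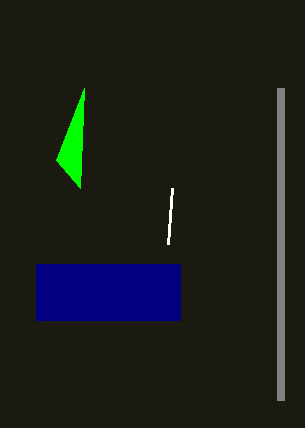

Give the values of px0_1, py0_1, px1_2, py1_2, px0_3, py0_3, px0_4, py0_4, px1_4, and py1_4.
px0_1 = 280, py0_1 = 88, px1_2 = 80, py1_2 = 188, px0_3 = 172, py0_3 = 188, px0_4 = 36, py0_4 = 264, px1_4 = 180, py1_4 = 320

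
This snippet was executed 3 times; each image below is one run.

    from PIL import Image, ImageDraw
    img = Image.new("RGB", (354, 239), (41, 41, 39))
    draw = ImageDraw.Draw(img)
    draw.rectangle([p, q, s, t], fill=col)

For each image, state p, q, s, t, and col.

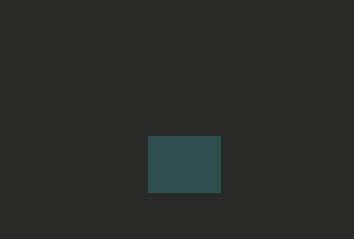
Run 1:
p = 148, q = 136, s = 220, t = 192, col = 'darkslategray'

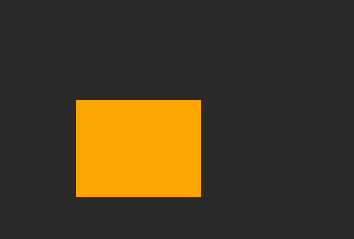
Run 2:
p = 76, q = 100, s = 200, t = 196, col = 'orange'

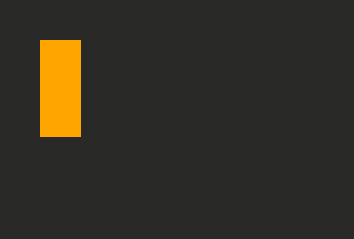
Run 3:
p = 40, q = 40, s = 80, t = 136, col = 'orange'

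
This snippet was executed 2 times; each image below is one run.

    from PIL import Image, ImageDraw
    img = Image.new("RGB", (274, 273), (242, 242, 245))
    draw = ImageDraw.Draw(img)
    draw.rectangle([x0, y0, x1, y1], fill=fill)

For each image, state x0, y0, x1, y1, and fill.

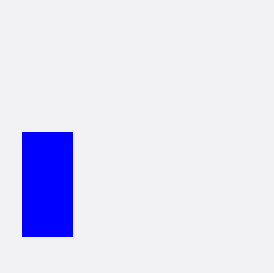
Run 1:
x0 = 22
y0 = 132
x1 = 72
y1 = 236
fill = 'blue'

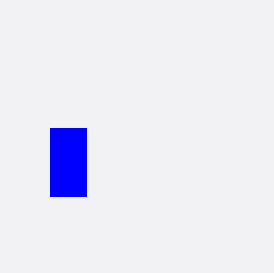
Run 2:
x0 = 50; y0 = 128; x1 = 86; y1 = 196; fill = 'blue'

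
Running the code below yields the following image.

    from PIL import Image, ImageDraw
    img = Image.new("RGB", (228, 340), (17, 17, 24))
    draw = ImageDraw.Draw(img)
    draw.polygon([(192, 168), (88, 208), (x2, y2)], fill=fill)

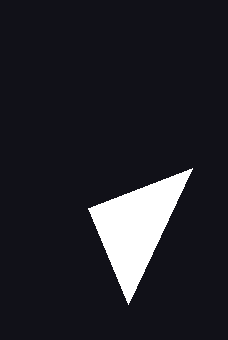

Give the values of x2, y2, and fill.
x2 = 128; y2 = 304; fill = 'white'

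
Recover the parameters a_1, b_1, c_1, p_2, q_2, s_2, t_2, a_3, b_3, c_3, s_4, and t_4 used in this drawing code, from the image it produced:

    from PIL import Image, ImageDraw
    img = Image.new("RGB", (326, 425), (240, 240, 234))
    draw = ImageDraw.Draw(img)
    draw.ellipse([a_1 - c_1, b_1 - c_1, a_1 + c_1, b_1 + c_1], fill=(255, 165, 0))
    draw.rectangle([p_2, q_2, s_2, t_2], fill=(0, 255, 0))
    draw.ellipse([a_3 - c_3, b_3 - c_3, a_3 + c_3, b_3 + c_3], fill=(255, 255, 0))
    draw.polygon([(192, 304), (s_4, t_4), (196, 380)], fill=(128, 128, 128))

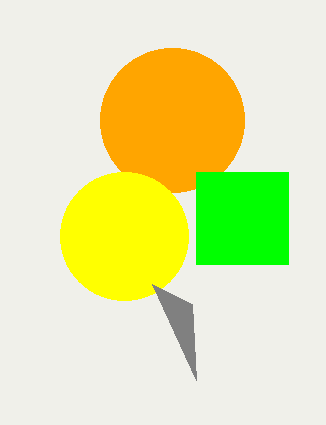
a_1 = 172; b_1 = 120; c_1 = 72; p_2 = 196; q_2 = 172; s_2 = 288; t_2 = 264; a_3 = 124; b_3 = 236; c_3 = 64; s_4 = 152; t_4 = 284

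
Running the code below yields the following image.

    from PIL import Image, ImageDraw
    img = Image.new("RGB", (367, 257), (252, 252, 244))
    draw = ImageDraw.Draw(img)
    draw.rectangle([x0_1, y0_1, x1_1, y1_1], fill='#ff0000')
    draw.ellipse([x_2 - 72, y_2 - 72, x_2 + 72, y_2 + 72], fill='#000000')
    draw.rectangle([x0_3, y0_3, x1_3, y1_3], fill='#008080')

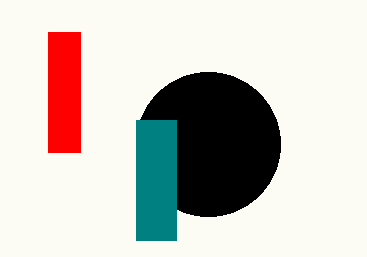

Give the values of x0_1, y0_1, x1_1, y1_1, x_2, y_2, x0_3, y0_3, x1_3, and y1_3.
x0_1 = 48; y0_1 = 32; x1_1 = 80; y1_1 = 152; x_2 = 208; y_2 = 144; x0_3 = 136; y0_3 = 120; x1_3 = 176; y1_3 = 240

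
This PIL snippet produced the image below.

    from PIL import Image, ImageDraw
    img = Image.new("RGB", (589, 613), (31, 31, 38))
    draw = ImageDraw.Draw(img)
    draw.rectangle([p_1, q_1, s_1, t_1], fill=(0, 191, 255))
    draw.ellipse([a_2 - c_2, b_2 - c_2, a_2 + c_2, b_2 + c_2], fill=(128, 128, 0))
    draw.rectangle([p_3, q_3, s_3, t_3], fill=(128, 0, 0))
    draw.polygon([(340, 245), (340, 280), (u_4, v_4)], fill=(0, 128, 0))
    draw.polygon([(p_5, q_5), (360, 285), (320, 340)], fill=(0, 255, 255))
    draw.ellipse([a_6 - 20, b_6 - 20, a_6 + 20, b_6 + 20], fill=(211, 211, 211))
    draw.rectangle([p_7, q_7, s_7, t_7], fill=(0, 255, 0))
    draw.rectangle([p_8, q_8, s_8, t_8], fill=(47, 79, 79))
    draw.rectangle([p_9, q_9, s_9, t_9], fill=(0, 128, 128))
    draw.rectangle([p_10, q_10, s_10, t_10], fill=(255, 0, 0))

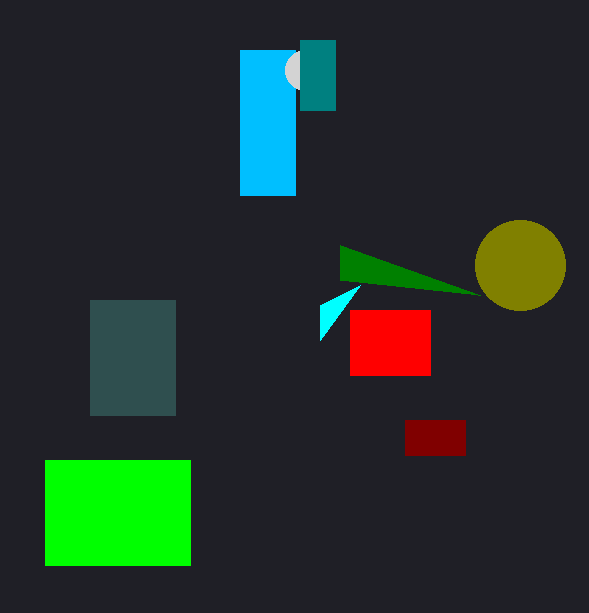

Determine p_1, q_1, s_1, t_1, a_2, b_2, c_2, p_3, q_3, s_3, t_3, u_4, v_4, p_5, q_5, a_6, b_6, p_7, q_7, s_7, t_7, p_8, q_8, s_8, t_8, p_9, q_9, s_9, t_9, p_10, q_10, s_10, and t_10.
p_1 = 240; q_1 = 50; s_1 = 295; t_1 = 195; a_2 = 520; b_2 = 265; c_2 = 45; p_3 = 405; q_3 = 420; s_3 = 465; t_3 = 455; u_4 = 480; v_4 = 295; p_5 = 320; q_5 = 305; a_6 = 305; b_6 = 70; p_7 = 45; q_7 = 460; s_7 = 190; t_7 = 565; p_8 = 90; q_8 = 300; s_8 = 175; t_8 = 415; p_9 = 300; q_9 = 40; s_9 = 335; t_9 = 110; p_10 = 350; q_10 = 310; s_10 = 430; t_10 = 375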